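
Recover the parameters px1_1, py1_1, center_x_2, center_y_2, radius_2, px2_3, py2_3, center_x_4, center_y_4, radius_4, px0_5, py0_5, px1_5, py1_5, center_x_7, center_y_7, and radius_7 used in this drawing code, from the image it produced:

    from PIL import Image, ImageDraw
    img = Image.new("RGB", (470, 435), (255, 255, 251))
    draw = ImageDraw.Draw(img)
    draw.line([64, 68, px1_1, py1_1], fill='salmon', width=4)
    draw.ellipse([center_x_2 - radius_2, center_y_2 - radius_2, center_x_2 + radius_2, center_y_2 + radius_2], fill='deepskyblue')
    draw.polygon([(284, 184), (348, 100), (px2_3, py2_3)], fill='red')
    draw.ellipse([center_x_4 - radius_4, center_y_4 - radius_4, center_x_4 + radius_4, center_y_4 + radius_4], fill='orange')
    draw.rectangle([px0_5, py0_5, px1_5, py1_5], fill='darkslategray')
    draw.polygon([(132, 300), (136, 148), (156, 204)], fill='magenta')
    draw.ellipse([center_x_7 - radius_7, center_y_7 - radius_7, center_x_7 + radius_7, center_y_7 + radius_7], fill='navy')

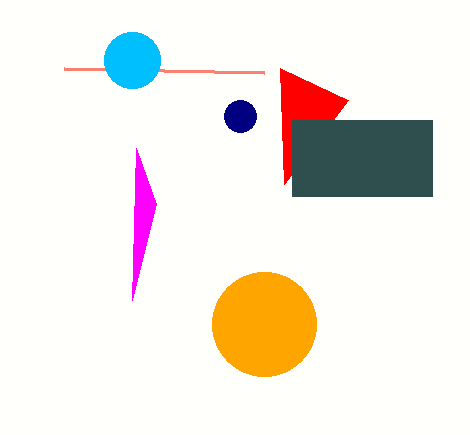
px1_1 = 264
py1_1 = 72
center_x_2 = 132
center_y_2 = 60
radius_2 = 28
px2_3 = 280
py2_3 = 68
center_x_4 = 264
center_y_4 = 324
radius_4 = 52
px0_5 = 292
py0_5 = 120
px1_5 = 432
py1_5 = 196
center_x_7 = 240
center_y_7 = 116
radius_7 = 16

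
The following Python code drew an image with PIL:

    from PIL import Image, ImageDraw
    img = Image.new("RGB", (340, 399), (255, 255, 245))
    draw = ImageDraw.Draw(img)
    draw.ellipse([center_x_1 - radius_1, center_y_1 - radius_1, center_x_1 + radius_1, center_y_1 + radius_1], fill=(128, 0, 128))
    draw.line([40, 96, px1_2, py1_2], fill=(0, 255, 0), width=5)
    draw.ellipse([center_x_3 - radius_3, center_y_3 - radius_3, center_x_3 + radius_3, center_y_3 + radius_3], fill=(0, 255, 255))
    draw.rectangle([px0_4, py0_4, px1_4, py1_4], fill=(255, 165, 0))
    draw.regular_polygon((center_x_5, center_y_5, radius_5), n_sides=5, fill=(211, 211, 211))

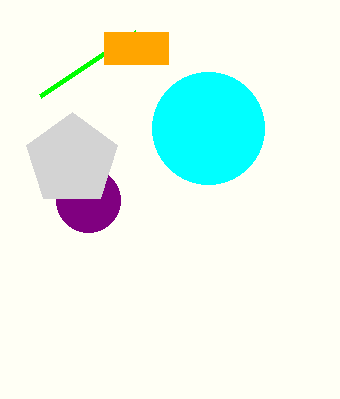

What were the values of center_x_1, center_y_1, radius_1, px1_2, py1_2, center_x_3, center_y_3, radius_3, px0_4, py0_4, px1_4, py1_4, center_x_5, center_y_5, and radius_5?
center_x_1 = 88, center_y_1 = 200, radius_1 = 32, px1_2 = 136, py1_2 = 32, center_x_3 = 208, center_y_3 = 128, radius_3 = 56, px0_4 = 104, py0_4 = 32, px1_4 = 168, py1_4 = 64, center_x_5 = 72, center_y_5 = 160, radius_5 = 48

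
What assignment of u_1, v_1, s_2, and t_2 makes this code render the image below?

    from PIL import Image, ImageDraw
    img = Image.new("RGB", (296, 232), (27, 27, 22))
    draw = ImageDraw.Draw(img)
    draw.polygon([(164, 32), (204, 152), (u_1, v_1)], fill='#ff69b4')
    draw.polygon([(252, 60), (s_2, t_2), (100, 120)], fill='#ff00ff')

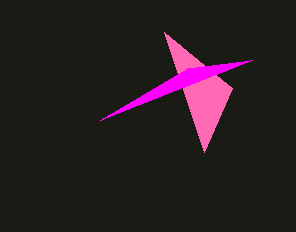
u_1 = 232
v_1 = 88
s_2 = 188
t_2 = 68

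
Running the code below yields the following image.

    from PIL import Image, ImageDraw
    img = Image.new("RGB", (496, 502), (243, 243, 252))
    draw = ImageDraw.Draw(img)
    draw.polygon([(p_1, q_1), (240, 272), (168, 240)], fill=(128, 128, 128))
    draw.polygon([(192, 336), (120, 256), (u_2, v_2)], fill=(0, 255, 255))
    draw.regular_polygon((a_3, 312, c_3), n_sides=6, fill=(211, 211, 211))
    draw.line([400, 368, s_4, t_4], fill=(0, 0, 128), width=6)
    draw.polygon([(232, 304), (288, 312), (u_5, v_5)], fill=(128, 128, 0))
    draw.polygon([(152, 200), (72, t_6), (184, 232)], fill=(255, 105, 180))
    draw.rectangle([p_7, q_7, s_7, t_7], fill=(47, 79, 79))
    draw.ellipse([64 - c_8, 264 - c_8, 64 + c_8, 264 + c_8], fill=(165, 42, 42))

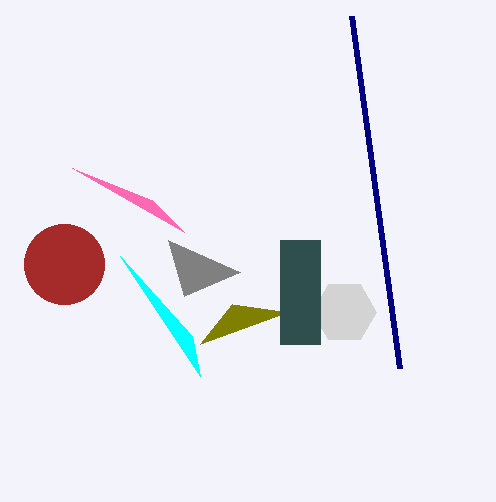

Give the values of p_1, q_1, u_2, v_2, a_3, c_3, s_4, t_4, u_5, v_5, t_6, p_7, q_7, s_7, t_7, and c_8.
p_1 = 184, q_1 = 296, u_2 = 200, v_2 = 376, a_3 = 344, c_3 = 32, s_4 = 352, t_4 = 16, u_5 = 200, v_5 = 344, t_6 = 168, p_7 = 280, q_7 = 240, s_7 = 320, t_7 = 344, c_8 = 40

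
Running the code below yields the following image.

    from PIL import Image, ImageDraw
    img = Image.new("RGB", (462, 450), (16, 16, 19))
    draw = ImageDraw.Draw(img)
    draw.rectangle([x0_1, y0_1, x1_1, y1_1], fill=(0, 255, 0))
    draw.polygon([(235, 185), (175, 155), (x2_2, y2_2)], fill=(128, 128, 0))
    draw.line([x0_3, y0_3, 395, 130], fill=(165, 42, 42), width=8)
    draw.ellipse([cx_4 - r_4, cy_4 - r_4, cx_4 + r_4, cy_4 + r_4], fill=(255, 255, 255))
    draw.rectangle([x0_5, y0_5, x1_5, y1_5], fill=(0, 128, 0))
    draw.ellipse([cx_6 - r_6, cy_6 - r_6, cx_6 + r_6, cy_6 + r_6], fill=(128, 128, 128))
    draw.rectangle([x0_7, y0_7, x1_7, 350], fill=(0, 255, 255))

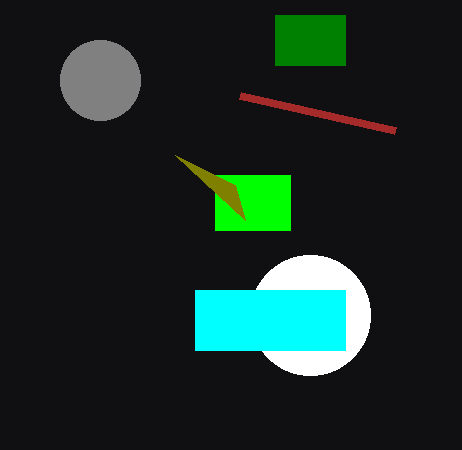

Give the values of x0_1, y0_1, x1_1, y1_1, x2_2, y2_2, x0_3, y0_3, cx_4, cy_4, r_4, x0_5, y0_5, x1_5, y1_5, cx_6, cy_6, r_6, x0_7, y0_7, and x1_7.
x0_1 = 215; y0_1 = 175; x1_1 = 290; y1_1 = 230; x2_2 = 245; y2_2 = 220; x0_3 = 240; y0_3 = 95; cx_4 = 310; cy_4 = 315; r_4 = 60; x0_5 = 275; y0_5 = 15; x1_5 = 345; y1_5 = 65; cx_6 = 100; cy_6 = 80; r_6 = 40; x0_7 = 195; y0_7 = 290; x1_7 = 345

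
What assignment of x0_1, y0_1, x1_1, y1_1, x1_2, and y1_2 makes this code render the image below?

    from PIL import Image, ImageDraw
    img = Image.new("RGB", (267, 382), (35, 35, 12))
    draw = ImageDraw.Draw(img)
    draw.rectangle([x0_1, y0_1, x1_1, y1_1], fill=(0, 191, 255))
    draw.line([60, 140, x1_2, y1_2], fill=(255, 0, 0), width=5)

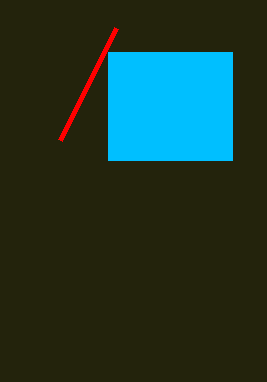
x0_1 = 108; y0_1 = 52; x1_1 = 232; y1_1 = 160; x1_2 = 116; y1_2 = 28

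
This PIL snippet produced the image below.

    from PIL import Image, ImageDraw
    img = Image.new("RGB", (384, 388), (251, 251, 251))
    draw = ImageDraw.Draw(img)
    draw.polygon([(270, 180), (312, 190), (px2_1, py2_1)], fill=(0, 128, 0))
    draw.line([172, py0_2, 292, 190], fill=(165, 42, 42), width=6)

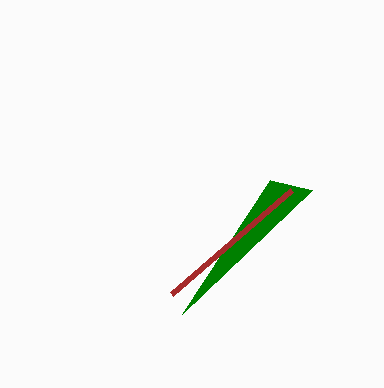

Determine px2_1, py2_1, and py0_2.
px2_1 = 182
py2_1 = 314
py0_2 = 294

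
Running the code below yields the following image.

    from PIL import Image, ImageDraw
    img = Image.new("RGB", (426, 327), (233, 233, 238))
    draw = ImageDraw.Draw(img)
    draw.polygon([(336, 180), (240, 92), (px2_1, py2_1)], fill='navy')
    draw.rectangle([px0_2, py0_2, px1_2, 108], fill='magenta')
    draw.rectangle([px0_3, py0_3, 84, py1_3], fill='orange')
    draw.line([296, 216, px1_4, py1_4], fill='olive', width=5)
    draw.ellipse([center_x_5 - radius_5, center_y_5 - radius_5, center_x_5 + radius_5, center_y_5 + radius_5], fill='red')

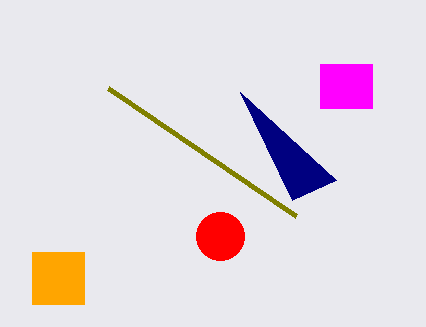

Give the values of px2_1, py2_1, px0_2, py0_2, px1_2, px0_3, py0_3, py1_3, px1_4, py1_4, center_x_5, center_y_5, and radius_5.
px2_1 = 292; py2_1 = 200; px0_2 = 320; py0_2 = 64; px1_2 = 372; px0_3 = 32; py0_3 = 252; py1_3 = 304; px1_4 = 108; py1_4 = 88; center_x_5 = 220; center_y_5 = 236; radius_5 = 24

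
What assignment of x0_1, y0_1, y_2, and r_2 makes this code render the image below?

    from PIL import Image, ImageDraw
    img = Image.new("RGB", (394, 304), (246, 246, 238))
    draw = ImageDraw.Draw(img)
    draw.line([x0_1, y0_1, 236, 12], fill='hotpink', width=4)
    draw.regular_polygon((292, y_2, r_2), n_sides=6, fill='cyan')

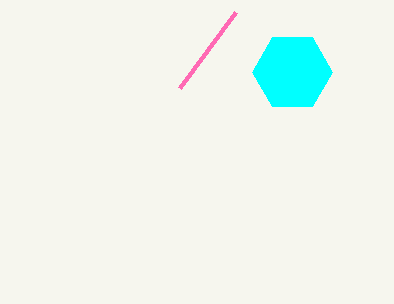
x0_1 = 180; y0_1 = 88; y_2 = 72; r_2 = 40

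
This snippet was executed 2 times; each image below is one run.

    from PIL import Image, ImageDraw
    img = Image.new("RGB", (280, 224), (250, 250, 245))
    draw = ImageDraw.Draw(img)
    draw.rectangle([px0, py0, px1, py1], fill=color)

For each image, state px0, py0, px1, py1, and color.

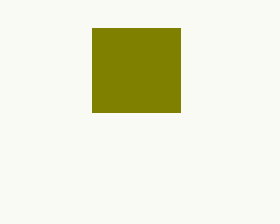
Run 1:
px0 = 92
py0 = 28
px1 = 180
py1 = 112
color = 'olive'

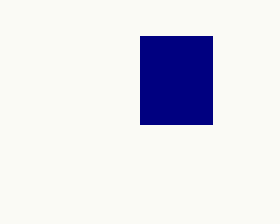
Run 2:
px0 = 140, py0 = 36, px1 = 212, py1 = 124, color = 'navy'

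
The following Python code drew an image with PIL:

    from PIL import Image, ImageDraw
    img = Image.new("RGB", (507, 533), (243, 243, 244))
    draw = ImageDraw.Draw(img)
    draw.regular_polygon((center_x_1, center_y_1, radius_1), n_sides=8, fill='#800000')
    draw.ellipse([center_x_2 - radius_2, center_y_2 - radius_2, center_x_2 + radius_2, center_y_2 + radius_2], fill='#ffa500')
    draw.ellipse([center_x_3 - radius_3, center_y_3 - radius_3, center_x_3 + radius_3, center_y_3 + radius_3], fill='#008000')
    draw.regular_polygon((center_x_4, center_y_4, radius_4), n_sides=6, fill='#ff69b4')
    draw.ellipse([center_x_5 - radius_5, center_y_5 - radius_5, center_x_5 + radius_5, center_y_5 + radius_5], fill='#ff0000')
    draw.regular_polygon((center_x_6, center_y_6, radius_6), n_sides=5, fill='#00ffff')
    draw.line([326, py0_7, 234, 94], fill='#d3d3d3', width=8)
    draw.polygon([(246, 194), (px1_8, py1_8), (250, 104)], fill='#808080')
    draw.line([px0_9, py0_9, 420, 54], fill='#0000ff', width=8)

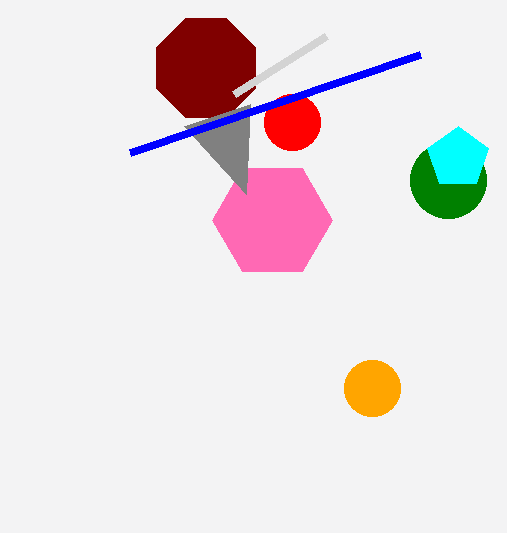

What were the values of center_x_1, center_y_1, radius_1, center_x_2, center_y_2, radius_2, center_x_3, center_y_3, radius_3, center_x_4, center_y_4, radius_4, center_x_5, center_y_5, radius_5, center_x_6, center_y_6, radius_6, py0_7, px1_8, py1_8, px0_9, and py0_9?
center_x_1 = 206; center_y_1 = 68; radius_1 = 54; center_x_2 = 372; center_y_2 = 388; radius_2 = 28; center_x_3 = 448; center_y_3 = 180; radius_3 = 38; center_x_4 = 272; center_y_4 = 220; radius_4 = 60; center_x_5 = 292; center_y_5 = 122; radius_5 = 28; center_x_6 = 458; center_y_6 = 158; radius_6 = 32; py0_7 = 36; px1_8 = 184; py1_8 = 126; px0_9 = 130; py0_9 = 152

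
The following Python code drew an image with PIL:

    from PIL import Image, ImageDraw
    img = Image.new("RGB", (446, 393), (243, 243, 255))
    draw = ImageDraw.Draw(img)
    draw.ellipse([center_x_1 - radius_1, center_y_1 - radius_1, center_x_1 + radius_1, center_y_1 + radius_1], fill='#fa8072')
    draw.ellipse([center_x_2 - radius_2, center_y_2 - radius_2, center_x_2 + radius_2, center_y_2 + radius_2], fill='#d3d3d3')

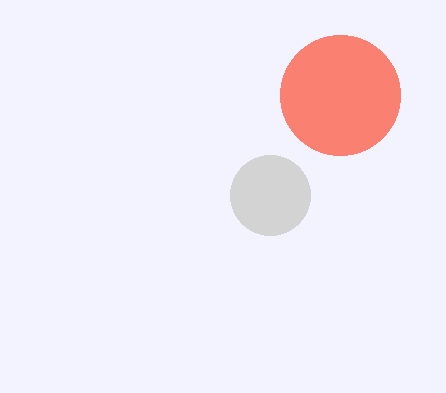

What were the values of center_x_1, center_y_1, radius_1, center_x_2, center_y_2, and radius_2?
center_x_1 = 340, center_y_1 = 95, radius_1 = 60, center_x_2 = 270, center_y_2 = 195, radius_2 = 40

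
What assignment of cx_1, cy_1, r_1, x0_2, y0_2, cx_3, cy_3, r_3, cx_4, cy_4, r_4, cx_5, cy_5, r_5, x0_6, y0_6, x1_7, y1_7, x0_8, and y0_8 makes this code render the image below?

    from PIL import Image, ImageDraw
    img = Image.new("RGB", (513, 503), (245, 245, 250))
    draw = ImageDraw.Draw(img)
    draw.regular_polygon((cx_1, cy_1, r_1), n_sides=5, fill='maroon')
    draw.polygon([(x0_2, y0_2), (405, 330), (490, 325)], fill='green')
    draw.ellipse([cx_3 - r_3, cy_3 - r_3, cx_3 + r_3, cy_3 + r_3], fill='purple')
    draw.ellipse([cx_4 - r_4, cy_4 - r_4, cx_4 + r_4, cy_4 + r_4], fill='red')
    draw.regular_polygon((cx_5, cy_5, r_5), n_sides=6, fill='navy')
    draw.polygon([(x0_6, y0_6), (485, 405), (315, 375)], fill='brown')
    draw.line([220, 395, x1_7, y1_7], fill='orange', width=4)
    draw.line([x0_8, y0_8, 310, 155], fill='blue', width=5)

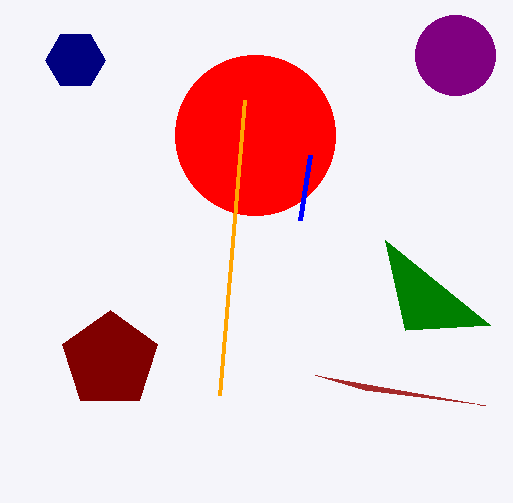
cx_1 = 110, cy_1 = 360, r_1 = 50, x0_2 = 385, y0_2 = 240, cx_3 = 455, cy_3 = 55, r_3 = 40, cx_4 = 255, cy_4 = 135, r_4 = 80, cx_5 = 75, cy_5 = 60, r_5 = 30, x0_6 = 365, y0_6 = 390, x1_7 = 245, y1_7 = 100, x0_8 = 300, y0_8 = 220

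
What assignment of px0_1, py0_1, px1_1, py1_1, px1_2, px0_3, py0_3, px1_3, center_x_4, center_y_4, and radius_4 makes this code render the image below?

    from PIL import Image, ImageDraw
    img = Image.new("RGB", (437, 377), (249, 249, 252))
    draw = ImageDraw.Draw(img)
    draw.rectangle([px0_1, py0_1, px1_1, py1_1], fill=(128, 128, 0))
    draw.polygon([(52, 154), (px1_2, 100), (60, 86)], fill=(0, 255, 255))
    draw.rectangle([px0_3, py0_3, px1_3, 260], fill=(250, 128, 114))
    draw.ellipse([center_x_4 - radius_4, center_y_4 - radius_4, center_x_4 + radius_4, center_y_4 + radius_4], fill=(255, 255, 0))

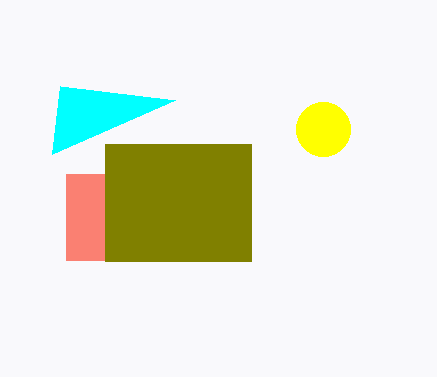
px0_1 = 105; py0_1 = 144; px1_1 = 251; py1_1 = 261; px1_2 = 175; px0_3 = 66; py0_3 = 174; px1_3 = 104; center_x_4 = 323; center_y_4 = 129; radius_4 = 27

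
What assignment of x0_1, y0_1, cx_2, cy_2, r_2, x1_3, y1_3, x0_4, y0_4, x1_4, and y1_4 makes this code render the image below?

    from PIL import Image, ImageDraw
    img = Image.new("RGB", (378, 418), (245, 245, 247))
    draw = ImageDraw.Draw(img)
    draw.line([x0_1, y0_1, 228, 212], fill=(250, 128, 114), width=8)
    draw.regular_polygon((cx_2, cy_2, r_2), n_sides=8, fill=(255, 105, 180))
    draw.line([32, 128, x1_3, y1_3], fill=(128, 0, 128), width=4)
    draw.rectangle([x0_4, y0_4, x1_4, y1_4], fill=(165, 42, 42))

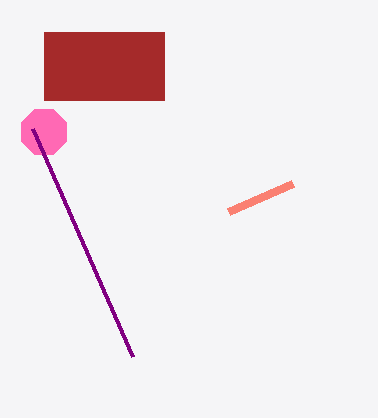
x0_1 = 292; y0_1 = 184; cx_2 = 44; cy_2 = 132; r_2 = 24; x1_3 = 132; y1_3 = 356; x0_4 = 44; y0_4 = 32; x1_4 = 164; y1_4 = 100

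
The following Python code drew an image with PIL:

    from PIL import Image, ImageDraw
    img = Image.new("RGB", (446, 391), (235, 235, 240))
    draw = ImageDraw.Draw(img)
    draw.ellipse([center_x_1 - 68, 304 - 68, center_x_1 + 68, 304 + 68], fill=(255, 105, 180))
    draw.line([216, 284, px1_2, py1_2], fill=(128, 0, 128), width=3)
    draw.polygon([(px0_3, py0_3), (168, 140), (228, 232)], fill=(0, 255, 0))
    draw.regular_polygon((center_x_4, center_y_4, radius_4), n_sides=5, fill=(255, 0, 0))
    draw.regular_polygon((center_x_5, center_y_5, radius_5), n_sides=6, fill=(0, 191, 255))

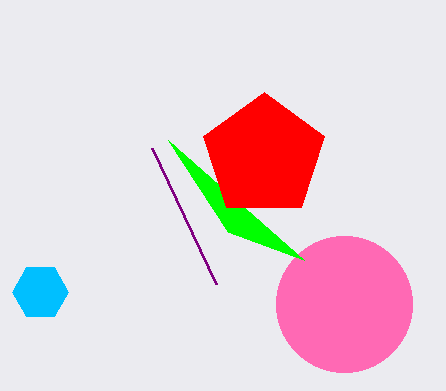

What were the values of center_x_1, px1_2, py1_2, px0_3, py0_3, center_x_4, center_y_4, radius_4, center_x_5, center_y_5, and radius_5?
center_x_1 = 344
px1_2 = 152
py1_2 = 148
px0_3 = 304
py0_3 = 260
center_x_4 = 264
center_y_4 = 156
radius_4 = 64
center_x_5 = 40
center_y_5 = 292
radius_5 = 28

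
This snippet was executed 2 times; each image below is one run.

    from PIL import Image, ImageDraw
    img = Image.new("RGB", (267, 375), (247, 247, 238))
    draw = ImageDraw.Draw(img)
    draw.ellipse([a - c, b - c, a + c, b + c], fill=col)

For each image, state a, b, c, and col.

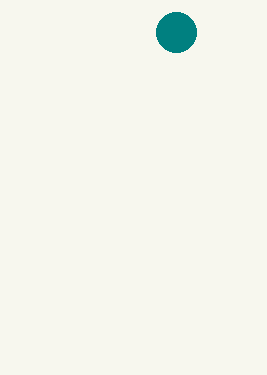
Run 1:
a = 176
b = 32
c = 20
col = 'teal'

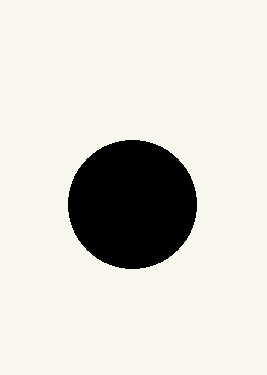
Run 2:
a = 132; b = 204; c = 64; col = 'black'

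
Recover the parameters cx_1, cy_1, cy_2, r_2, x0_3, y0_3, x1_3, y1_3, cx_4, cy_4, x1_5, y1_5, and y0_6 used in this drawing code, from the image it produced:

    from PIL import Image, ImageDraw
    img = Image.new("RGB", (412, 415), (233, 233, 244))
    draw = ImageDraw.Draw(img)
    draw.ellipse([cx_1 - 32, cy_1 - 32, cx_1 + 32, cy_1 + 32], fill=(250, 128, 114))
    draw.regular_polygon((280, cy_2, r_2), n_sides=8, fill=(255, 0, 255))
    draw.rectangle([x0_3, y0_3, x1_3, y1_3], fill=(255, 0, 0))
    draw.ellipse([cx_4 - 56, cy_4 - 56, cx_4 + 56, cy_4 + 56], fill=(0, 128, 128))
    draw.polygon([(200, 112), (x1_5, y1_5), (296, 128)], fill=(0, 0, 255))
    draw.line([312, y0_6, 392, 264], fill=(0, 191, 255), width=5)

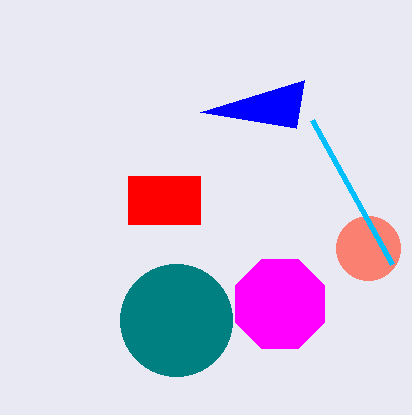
cx_1 = 368, cy_1 = 248, cy_2 = 304, r_2 = 48, x0_3 = 128, y0_3 = 176, x1_3 = 200, y1_3 = 224, cx_4 = 176, cy_4 = 320, x1_5 = 304, y1_5 = 80, y0_6 = 120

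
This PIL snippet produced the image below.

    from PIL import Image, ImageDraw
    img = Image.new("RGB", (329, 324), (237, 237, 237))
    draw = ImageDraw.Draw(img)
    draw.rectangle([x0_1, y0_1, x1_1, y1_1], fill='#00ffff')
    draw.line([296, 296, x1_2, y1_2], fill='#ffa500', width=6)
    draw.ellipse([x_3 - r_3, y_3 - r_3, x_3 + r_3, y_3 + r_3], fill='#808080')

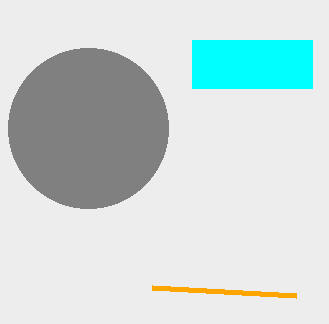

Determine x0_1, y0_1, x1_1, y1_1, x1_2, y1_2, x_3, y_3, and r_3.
x0_1 = 192, y0_1 = 40, x1_1 = 312, y1_1 = 88, x1_2 = 152, y1_2 = 288, x_3 = 88, y_3 = 128, r_3 = 80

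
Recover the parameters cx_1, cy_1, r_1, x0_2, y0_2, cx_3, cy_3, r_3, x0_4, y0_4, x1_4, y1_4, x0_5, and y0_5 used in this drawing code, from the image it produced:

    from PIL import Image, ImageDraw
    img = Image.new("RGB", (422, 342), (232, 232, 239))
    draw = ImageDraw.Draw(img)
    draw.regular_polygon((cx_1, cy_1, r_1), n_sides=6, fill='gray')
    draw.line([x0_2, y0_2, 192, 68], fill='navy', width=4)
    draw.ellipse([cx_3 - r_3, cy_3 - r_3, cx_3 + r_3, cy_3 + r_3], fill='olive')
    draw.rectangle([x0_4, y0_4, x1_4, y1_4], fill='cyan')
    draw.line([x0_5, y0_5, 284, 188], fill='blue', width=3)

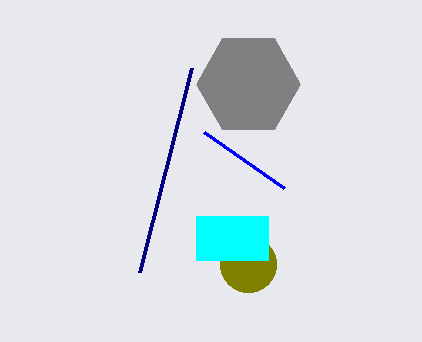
cx_1 = 248; cy_1 = 84; r_1 = 52; x0_2 = 140; y0_2 = 272; cx_3 = 248; cy_3 = 264; r_3 = 28; x0_4 = 196; y0_4 = 216; x1_4 = 268; y1_4 = 260; x0_5 = 204; y0_5 = 132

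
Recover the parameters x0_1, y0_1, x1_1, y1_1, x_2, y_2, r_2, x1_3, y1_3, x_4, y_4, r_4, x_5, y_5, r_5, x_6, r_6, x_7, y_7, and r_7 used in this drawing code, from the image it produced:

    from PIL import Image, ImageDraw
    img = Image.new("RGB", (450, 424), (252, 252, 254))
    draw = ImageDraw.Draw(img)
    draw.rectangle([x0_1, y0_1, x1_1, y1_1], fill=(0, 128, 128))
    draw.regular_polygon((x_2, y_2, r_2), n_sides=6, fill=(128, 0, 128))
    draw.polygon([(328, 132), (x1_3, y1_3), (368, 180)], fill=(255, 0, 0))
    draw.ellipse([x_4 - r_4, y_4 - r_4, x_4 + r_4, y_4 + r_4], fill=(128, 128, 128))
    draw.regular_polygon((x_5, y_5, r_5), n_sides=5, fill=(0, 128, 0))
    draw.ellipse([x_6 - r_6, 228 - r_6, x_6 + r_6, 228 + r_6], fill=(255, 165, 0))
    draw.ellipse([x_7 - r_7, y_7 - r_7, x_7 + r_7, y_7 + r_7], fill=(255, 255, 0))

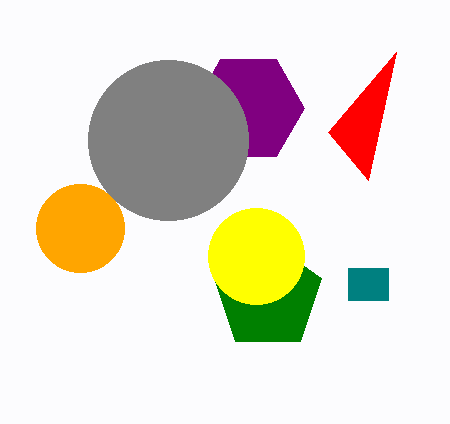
x0_1 = 348; y0_1 = 268; x1_1 = 388; y1_1 = 300; x_2 = 248; y_2 = 108; r_2 = 56; x1_3 = 396; y1_3 = 52; x_4 = 168; y_4 = 140; r_4 = 80; x_5 = 268; y_5 = 296; r_5 = 56; x_6 = 80; r_6 = 44; x_7 = 256; y_7 = 256; r_7 = 48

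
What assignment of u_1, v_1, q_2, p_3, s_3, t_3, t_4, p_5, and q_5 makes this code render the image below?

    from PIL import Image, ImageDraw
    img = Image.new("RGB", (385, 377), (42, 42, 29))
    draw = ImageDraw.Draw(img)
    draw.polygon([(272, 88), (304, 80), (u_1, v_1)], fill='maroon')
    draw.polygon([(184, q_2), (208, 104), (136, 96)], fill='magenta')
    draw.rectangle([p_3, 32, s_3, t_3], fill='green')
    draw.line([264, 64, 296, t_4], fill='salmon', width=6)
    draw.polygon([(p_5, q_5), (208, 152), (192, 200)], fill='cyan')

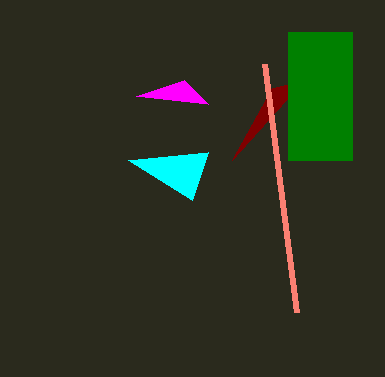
u_1 = 232; v_1 = 160; q_2 = 80; p_3 = 288; s_3 = 352; t_3 = 160; t_4 = 312; p_5 = 128; q_5 = 160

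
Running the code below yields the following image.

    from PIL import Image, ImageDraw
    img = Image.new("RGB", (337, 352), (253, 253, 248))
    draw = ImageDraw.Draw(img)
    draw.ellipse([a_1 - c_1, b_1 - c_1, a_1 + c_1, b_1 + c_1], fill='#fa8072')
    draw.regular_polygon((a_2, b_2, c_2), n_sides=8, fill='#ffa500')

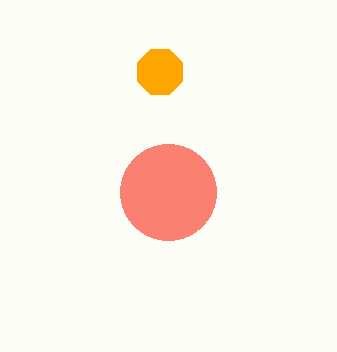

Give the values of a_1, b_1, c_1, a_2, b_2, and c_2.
a_1 = 168
b_1 = 192
c_1 = 48
a_2 = 160
b_2 = 72
c_2 = 24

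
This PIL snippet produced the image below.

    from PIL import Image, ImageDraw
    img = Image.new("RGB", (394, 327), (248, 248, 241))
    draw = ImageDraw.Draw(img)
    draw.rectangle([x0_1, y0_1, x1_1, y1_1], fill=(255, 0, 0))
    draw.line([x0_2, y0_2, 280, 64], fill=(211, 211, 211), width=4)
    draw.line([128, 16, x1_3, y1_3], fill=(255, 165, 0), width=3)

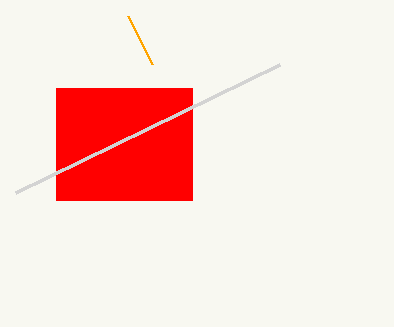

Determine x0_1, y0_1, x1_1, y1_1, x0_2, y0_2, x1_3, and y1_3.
x0_1 = 56; y0_1 = 88; x1_1 = 192; y1_1 = 200; x0_2 = 16; y0_2 = 192; x1_3 = 152; y1_3 = 64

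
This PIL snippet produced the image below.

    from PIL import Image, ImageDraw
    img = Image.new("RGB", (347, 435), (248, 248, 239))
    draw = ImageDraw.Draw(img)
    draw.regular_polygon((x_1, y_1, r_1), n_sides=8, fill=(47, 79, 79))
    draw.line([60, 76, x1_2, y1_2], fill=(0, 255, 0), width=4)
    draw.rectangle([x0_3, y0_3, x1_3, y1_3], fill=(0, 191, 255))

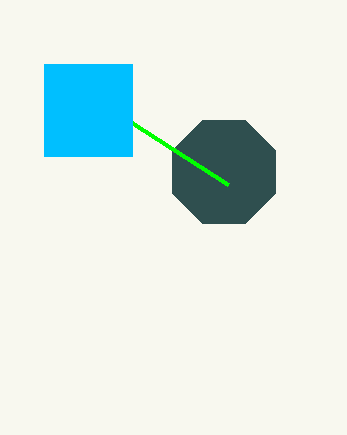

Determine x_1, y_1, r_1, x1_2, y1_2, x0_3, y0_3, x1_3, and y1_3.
x_1 = 224
y_1 = 172
r_1 = 56
x1_2 = 228
y1_2 = 184
x0_3 = 44
y0_3 = 64
x1_3 = 132
y1_3 = 156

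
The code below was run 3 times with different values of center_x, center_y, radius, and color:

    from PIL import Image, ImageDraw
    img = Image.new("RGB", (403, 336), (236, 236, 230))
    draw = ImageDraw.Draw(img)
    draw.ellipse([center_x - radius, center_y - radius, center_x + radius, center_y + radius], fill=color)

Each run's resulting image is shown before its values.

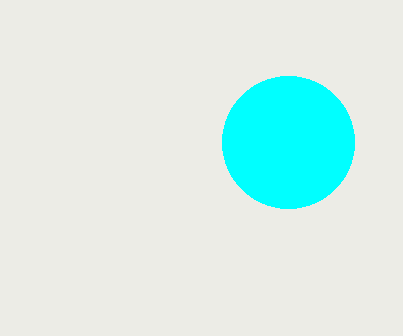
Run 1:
center_x = 288
center_y = 142
radius = 66
color = 'cyan'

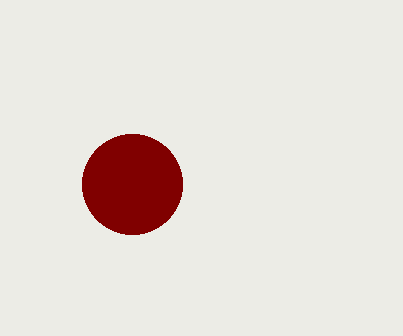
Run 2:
center_x = 132, center_y = 184, radius = 50, color = 'maroon'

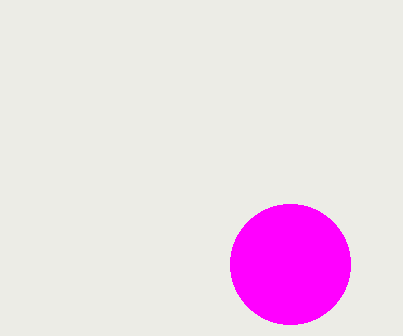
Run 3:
center_x = 290
center_y = 264
radius = 60
color = 'magenta'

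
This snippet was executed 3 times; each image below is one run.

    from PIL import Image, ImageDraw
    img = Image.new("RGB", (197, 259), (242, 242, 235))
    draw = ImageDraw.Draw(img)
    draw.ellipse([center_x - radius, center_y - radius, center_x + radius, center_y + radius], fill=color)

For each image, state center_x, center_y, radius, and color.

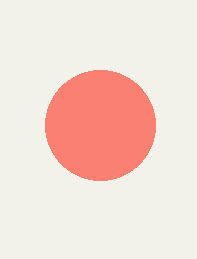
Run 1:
center_x = 100; center_y = 125; radius = 55; color = 'salmon'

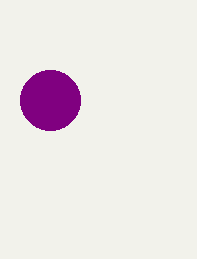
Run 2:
center_x = 50; center_y = 100; radius = 30; color = 'purple'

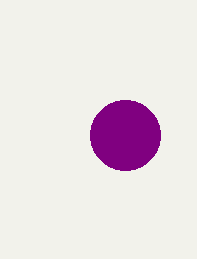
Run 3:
center_x = 125, center_y = 135, radius = 35, color = 'purple'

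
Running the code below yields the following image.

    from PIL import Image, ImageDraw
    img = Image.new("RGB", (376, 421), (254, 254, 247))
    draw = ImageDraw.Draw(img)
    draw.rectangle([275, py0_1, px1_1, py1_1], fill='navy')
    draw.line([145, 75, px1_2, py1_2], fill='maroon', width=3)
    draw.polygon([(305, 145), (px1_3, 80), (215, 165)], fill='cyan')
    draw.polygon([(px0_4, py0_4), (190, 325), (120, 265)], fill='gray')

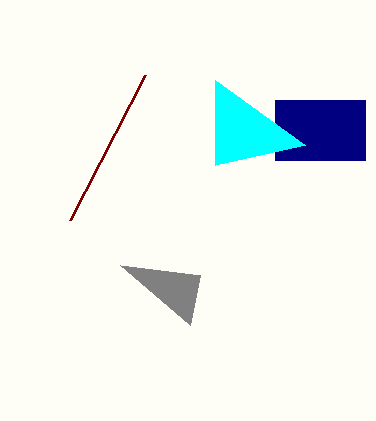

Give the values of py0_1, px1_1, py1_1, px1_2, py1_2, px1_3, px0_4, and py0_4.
py0_1 = 100, px1_1 = 365, py1_1 = 160, px1_2 = 70, py1_2 = 220, px1_3 = 215, px0_4 = 200, py0_4 = 275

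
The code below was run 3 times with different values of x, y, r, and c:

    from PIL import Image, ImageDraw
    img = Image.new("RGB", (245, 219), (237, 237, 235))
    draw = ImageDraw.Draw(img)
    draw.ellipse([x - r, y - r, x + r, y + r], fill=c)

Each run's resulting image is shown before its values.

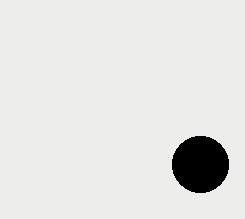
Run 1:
x = 200
y = 164
r = 28
c = 'black'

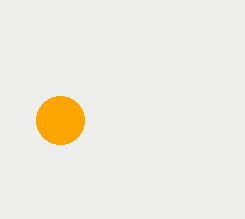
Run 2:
x = 60
y = 120
r = 24
c = 'orange'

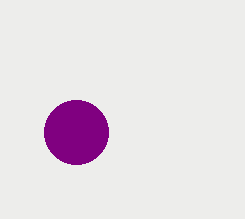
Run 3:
x = 76; y = 132; r = 32; c = 'purple'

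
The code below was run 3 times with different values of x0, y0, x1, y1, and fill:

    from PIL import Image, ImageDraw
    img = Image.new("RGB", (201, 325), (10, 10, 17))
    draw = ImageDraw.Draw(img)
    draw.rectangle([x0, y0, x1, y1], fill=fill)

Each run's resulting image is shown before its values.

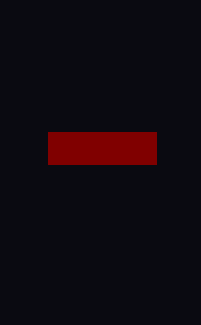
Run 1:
x0 = 48, y0 = 132, x1 = 156, y1 = 164, fill = 'maroon'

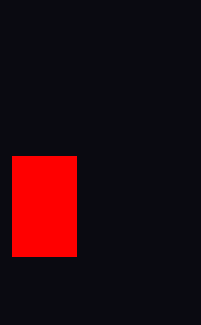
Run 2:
x0 = 12; y0 = 156; x1 = 76; y1 = 256; fill = 'red'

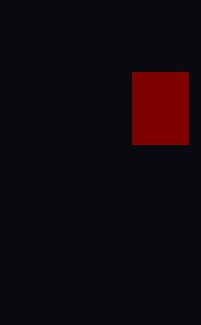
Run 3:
x0 = 132; y0 = 72; x1 = 188; y1 = 144; fill = 'maroon'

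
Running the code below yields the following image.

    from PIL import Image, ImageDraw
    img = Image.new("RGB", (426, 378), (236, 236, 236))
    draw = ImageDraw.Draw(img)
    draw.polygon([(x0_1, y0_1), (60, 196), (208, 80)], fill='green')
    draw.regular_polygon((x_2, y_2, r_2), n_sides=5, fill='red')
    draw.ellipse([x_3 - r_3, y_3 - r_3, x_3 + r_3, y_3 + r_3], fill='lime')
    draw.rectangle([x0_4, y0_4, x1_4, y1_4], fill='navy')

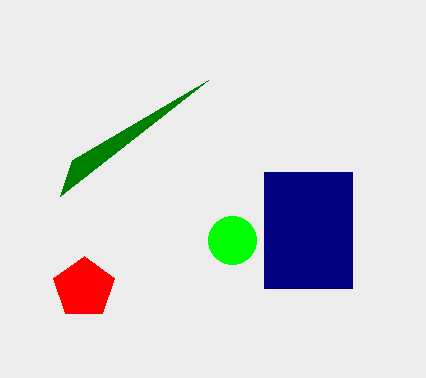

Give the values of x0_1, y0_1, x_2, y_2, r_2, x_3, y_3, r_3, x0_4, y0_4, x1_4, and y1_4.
x0_1 = 72
y0_1 = 160
x_2 = 84
y_2 = 288
r_2 = 32
x_3 = 232
y_3 = 240
r_3 = 24
x0_4 = 264
y0_4 = 172
x1_4 = 352
y1_4 = 288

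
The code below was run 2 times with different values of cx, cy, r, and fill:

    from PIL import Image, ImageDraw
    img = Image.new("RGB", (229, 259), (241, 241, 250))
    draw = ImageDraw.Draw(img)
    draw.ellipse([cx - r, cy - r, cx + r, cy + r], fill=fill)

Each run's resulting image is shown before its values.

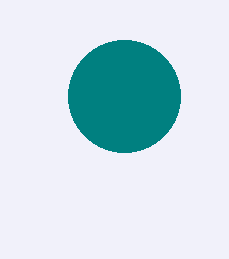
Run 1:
cx = 124, cy = 96, r = 56, fill = 'teal'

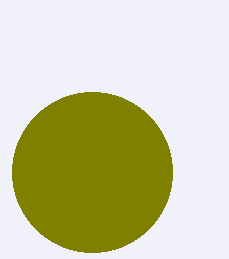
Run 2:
cx = 92; cy = 172; r = 80; fill = 'olive'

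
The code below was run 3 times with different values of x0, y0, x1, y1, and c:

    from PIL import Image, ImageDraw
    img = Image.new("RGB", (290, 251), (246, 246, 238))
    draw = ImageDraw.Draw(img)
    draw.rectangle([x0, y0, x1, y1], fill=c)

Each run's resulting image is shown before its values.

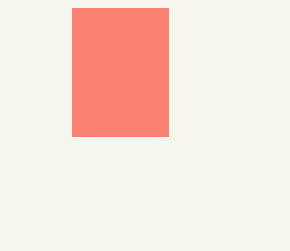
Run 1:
x0 = 72
y0 = 8
x1 = 168
y1 = 136
c = 'salmon'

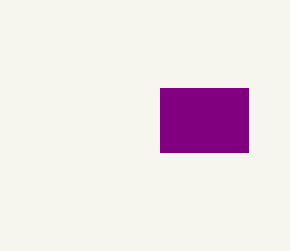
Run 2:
x0 = 160, y0 = 88, x1 = 248, y1 = 152, c = 'purple'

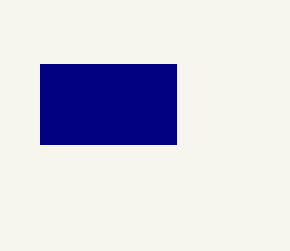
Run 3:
x0 = 40, y0 = 64, x1 = 176, y1 = 144, c = 'navy'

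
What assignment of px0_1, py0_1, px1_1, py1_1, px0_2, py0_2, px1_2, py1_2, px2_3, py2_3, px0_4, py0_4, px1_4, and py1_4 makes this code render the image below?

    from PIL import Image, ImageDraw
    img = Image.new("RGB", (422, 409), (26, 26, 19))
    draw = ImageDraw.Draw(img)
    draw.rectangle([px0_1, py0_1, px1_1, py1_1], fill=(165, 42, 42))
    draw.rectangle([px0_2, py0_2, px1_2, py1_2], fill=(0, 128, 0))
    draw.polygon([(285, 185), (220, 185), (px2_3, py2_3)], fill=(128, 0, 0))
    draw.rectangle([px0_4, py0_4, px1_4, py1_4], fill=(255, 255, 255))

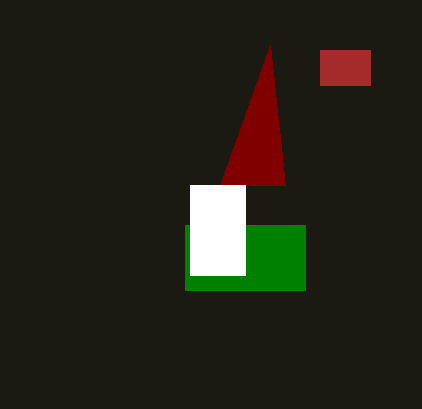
px0_1 = 320; py0_1 = 50; px1_1 = 370; py1_1 = 85; px0_2 = 185; py0_2 = 225; px1_2 = 305; py1_2 = 290; px2_3 = 270; py2_3 = 45; px0_4 = 190; py0_4 = 185; px1_4 = 245; py1_4 = 275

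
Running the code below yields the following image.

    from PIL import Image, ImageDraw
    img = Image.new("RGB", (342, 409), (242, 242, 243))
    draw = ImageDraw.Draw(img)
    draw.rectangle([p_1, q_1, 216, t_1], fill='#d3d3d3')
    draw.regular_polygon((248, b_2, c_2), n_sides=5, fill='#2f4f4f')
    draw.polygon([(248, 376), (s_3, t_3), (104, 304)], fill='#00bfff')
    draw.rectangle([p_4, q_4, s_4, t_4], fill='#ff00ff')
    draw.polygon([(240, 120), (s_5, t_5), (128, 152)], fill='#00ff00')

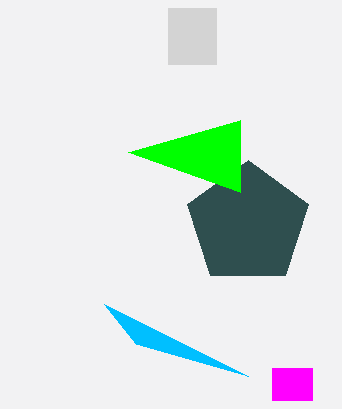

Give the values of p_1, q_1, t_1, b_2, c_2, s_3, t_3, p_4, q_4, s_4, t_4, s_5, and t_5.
p_1 = 168, q_1 = 8, t_1 = 64, b_2 = 224, c_2 = 64, s_3 = 136, t_3 = 344, p_4 = 272, q_4 = 368, s_4 = 312, t_4 = 400, s_5 = 240, t_5 = 192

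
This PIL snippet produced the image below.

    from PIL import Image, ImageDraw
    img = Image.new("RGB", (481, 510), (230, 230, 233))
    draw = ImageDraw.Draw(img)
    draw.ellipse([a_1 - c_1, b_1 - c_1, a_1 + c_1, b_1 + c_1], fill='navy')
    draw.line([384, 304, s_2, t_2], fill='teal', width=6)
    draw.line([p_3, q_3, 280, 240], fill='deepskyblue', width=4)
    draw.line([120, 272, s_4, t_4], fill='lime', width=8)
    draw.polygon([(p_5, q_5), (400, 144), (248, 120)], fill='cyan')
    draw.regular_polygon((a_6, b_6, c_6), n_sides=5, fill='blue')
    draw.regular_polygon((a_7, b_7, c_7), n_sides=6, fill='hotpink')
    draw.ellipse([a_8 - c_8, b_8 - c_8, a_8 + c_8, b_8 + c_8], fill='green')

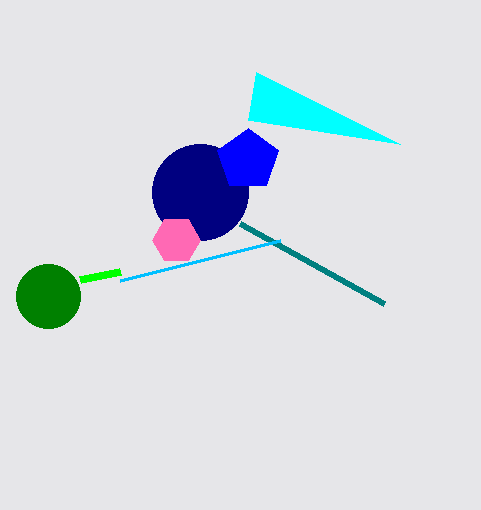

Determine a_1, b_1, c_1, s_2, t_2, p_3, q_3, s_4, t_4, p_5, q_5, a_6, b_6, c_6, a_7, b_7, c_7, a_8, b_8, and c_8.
a_1 = 200; b_1 = 192; c_1 = 48; s_2 = 240; t_2 = 224; p_3 = 120; q_3 = 280; s_4 = 80; t_4 = 280; p_5 = 256; q_5 = 72; a_6 = 248; b_6 = 160; c_6 = 32; a_7 = 176; b_7 = 240; c_7 = 24; a_8 = 48; b_8 = 296; c_8 = 32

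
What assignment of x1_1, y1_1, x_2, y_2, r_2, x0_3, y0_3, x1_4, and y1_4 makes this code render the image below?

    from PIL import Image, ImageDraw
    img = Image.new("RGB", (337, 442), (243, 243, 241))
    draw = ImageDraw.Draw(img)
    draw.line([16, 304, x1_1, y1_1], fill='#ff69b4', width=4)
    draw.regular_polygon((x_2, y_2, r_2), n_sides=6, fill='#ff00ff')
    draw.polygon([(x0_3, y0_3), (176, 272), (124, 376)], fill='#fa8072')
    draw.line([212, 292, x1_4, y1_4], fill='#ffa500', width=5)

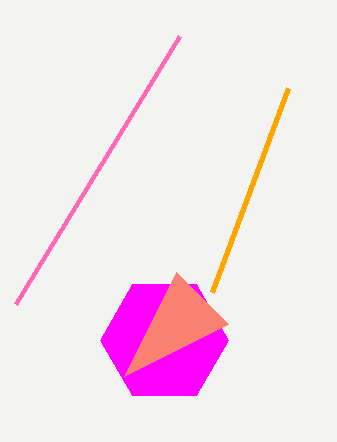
x1_1 = 180; y1_1 = 36; x_2 = 164; y_2 = 340; r_2 = 64; x0_3 = 228; y0_3 = 324; x1_4 = 288; y1_4 = 88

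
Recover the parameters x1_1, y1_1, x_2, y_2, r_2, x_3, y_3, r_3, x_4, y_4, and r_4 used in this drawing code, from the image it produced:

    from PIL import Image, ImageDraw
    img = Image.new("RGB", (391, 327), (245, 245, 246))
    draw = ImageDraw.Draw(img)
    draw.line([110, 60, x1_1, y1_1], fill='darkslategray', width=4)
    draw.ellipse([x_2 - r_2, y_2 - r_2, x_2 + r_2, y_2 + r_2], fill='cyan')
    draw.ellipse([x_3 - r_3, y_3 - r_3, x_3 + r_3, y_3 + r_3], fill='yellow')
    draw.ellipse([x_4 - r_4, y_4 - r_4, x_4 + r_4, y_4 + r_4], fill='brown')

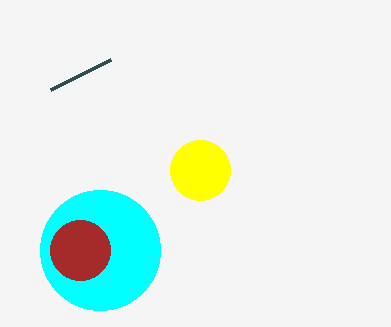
x1_1 = 50, y1_1 = 90, x_2 = 100, y_2 = 250, r_2 = 60, x_3 = 200, y_3 = 170, r_3 = 30, x_4 = 80, y_4 = 250, r_4 = 30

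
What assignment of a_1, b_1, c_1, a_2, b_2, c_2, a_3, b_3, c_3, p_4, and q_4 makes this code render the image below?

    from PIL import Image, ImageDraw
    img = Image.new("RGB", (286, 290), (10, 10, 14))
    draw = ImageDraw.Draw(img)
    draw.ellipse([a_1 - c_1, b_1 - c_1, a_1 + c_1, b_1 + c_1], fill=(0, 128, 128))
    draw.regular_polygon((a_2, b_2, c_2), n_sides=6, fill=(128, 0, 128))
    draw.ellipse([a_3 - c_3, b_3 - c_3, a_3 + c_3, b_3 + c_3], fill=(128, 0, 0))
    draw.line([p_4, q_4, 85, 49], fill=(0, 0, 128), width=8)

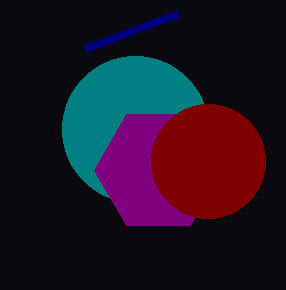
a_1 = 135
b_1 = 129
c_1 = 73
a_2 = 158
b_2 = 170
c_2 = 64
a_3 = 208
b_3 = 161
c_3 = 57
p_4 = 178
q_4 = 14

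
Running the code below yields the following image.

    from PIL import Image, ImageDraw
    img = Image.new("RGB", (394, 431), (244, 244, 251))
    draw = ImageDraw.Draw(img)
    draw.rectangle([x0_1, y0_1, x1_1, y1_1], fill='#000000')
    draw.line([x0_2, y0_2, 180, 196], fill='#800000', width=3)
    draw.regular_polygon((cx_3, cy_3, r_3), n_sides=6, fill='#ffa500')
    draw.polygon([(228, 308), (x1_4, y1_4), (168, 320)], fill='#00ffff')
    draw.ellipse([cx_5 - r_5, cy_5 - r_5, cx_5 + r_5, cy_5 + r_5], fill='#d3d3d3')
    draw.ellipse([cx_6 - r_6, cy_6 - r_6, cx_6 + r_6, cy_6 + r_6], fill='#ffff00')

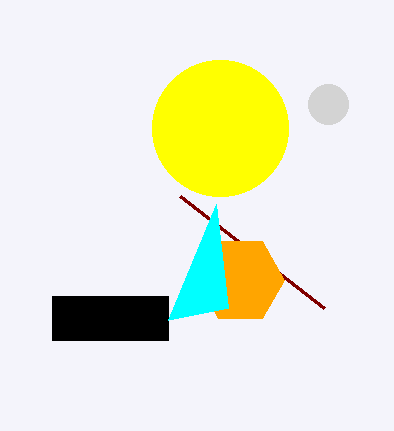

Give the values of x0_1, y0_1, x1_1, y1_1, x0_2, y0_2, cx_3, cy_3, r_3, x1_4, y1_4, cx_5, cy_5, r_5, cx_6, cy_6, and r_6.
x0_1 = 52; y0_1 = 296; x1_1 = 168; y1_1 = 340; x0_2 = 324; y0_2 = 308; cx_3 = 240; cy_3 = 280; r_3 = 44; x1_4 = 216; y1_4 = 204; cx_5 = 328; cy_5 = 104; r_5 = 20; cx_6 = 220; cy_6 = 128; r_6 = 68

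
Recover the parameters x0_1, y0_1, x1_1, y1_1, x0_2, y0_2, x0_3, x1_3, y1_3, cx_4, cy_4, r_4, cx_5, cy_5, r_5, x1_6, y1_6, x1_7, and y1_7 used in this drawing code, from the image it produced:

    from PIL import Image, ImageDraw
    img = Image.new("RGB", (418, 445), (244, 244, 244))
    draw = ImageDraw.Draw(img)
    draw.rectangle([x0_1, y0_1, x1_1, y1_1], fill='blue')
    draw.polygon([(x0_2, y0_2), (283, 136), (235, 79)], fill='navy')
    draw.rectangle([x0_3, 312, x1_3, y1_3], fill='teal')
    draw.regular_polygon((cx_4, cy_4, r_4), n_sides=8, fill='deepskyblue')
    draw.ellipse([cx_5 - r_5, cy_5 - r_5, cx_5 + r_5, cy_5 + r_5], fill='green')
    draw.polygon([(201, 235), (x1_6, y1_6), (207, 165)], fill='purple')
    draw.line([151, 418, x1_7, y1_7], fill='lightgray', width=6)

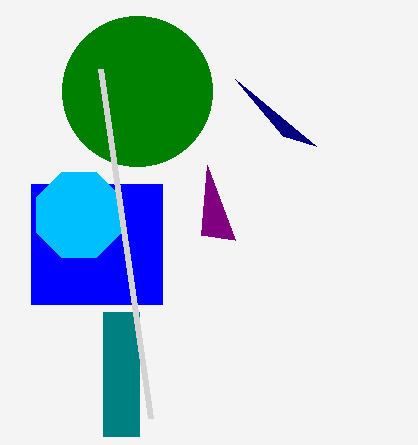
x0_1 = 31; y0_1 = 184; x1_1 = 162; y1_1 = 304; x0_2 = 316; y0_2 = 146; x0_3 = 103; x1_3 = 139; y1_3 = 436; cx_4 = 79; cy_4 = 215; r_4 = 46; cx_5 = 137; cy_5 = 91; r_5 = 75; x1_6 = 235; y1_6 = 240; x1_7 = 101; y1_7 = 69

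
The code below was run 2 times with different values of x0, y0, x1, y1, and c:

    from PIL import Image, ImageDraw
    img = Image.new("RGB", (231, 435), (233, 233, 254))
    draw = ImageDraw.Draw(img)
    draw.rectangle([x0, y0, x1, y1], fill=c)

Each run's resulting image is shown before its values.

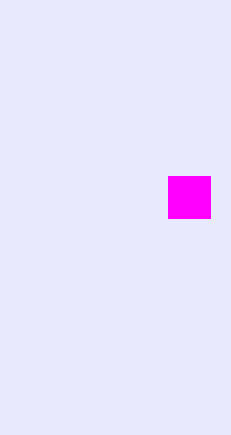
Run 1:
x0 = 168; y0 = 176; x1 = 210; y1 = 218; c = 'magenta'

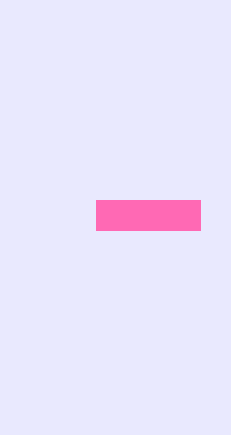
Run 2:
x0 = 96
y0 = 200
x1 = 200
y1 = 230
c = 'hotpink'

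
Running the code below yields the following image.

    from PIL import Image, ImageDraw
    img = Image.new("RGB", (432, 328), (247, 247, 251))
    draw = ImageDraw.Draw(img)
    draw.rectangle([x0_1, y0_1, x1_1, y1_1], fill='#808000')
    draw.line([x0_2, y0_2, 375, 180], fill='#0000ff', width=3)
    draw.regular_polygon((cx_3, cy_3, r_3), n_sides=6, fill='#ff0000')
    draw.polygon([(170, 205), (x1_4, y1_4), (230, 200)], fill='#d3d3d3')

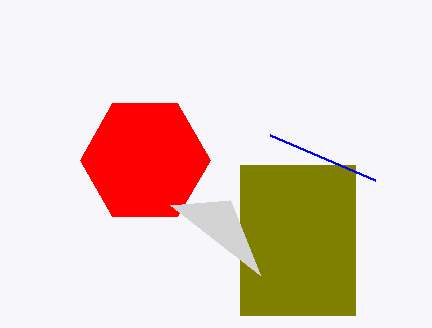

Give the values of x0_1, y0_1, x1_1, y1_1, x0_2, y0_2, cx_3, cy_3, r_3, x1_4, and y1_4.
x0_1 = 240, y0_1 = 165, x1_1 = 355, y1_1 = 315, x0_2 = 270, y0_2 = 135, cx_3 = 145, cy_3 = 160, r_3 = 65, x1_4 = 260, y1_4 = 275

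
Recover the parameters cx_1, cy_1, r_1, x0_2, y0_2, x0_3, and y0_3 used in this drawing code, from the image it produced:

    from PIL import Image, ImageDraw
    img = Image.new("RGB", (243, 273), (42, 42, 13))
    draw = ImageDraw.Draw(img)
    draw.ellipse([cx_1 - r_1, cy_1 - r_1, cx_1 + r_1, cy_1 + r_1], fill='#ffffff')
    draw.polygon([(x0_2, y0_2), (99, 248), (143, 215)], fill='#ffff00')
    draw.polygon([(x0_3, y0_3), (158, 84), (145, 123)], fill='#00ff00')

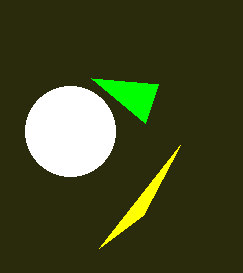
cx_1 = 70; cy_1 = 131; r_1 = 45; x0_2 = 180; y0_2 = 145; x0_3 = 91; y0_3 = 78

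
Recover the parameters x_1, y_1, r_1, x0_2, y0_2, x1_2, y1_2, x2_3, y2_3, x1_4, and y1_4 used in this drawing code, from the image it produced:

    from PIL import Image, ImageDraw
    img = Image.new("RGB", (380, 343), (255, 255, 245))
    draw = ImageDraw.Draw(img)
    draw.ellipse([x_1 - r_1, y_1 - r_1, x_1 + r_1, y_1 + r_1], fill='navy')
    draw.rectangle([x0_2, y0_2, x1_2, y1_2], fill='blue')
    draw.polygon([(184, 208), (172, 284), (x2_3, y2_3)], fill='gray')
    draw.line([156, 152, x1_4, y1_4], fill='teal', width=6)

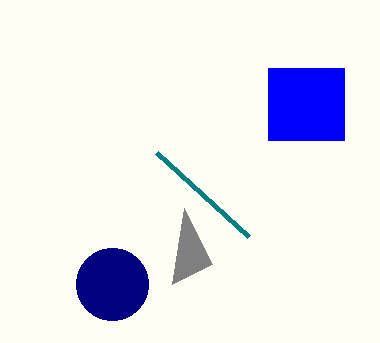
x_1 = 112
y_1 = 284
r_1 = 36
x0_2 = 268
y0_2 = 68
x1_2 = 344
y1_2 = 140
x2_3 = 212
y2_3 = 264
x1_4 = 248
y1_4 = 236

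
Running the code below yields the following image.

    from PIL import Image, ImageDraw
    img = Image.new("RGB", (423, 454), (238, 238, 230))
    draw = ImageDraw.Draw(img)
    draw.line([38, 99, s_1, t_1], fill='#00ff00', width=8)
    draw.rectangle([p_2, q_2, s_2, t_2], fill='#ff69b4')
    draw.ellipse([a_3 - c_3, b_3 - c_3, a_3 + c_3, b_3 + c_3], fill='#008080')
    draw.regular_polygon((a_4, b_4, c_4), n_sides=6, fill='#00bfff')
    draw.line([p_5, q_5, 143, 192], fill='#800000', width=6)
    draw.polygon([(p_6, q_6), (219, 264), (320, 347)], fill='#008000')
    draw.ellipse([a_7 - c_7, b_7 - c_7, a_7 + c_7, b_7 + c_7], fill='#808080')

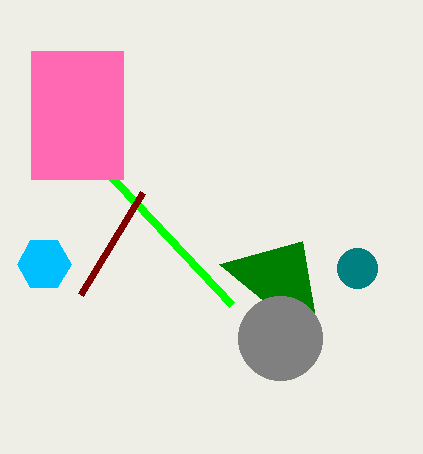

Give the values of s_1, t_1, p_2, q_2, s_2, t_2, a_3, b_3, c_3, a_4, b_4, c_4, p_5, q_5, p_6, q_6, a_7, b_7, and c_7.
s_1 = 231, t_1 = 304, p_2 = 31, q_2 = 51, s_2 = 123, t_2 = 179, a_3 = 357, b_3 = 268, c_3 = 20, a_4 = 44, b_4 = 264, c_4 = 27, p_5 = 81, q_5 = 294, p_6 = 302, q_6 = 241, a_7 = 280, b_7 = 338, c_7 = 42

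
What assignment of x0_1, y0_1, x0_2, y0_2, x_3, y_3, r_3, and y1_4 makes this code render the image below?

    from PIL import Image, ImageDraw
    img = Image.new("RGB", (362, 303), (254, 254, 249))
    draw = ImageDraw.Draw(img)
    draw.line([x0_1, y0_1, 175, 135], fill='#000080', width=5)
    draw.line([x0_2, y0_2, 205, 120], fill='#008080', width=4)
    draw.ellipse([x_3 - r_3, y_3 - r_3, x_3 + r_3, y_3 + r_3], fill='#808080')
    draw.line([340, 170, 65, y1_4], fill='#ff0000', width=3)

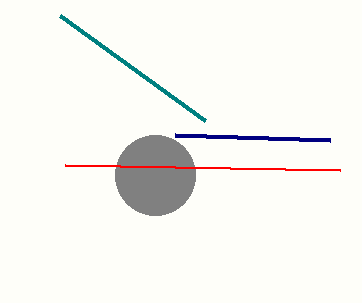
x0_1 = 330
y0_1 = 140
x0_2 = 60
y0_2 = 15
x_3 = 155
y_3 = 175
r_3 = 40
y1_4 = 165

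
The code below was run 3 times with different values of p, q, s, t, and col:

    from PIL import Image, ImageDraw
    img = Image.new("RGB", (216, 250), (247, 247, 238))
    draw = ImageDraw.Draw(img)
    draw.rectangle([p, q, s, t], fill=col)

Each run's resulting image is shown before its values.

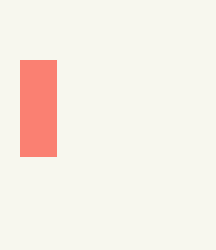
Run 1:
p = 20, q = 60, s = 56, t = 156, col = 'salmon'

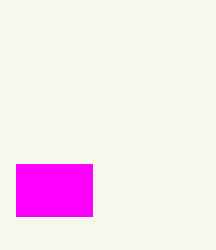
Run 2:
p = 16, q = 164, s = 92, t = 216, col = 'magenta'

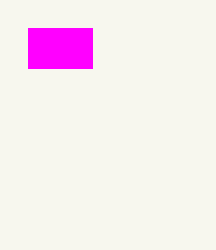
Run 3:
p = 28, q = 28, s = 92, t = 68, col = 'magenta'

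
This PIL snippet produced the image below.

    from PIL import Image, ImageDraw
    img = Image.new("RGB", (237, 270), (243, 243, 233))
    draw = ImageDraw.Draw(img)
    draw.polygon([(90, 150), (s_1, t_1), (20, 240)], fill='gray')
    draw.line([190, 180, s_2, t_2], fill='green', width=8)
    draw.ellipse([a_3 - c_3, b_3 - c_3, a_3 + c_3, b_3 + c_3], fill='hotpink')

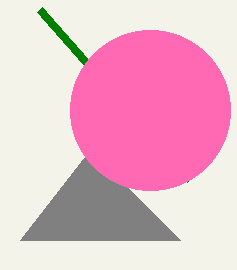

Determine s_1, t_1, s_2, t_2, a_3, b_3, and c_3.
s_1 = 180; t_1 = 240; s_2 = 40; t_2 = 10; a_3 = 150; b_3 = 110; c_3 = 80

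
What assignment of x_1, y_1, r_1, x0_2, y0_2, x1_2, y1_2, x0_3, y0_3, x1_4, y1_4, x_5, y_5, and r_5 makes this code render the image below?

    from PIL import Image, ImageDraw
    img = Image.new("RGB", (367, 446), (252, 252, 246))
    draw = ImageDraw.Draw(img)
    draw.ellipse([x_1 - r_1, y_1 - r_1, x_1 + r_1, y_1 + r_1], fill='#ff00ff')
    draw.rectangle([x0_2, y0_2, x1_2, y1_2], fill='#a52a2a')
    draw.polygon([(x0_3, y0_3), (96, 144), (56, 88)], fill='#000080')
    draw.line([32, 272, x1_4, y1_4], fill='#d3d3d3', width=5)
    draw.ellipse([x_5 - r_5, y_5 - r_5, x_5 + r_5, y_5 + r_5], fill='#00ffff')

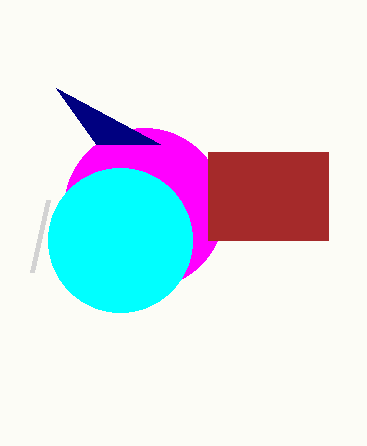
x_1 = 144; y_1 = 208; r_1 = 80; x0_2 = 208; y0_2 = 152; x1_2 = 328; y1_2 = 240; x0_3 = 160; y0_3 = 144; x1_4 = 48; y1_4 = 200; x_5 = 120; y_5 = 240; r_5 = 72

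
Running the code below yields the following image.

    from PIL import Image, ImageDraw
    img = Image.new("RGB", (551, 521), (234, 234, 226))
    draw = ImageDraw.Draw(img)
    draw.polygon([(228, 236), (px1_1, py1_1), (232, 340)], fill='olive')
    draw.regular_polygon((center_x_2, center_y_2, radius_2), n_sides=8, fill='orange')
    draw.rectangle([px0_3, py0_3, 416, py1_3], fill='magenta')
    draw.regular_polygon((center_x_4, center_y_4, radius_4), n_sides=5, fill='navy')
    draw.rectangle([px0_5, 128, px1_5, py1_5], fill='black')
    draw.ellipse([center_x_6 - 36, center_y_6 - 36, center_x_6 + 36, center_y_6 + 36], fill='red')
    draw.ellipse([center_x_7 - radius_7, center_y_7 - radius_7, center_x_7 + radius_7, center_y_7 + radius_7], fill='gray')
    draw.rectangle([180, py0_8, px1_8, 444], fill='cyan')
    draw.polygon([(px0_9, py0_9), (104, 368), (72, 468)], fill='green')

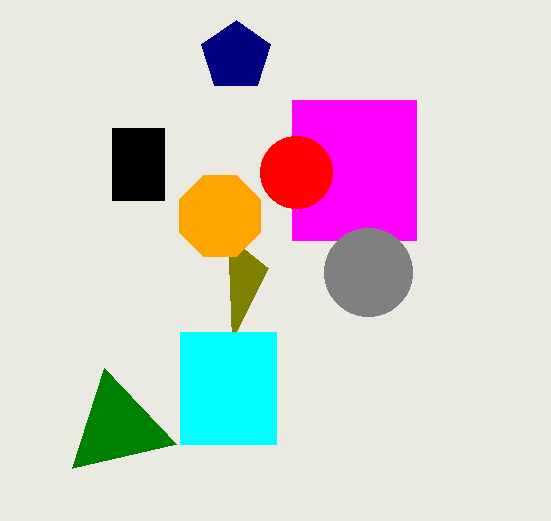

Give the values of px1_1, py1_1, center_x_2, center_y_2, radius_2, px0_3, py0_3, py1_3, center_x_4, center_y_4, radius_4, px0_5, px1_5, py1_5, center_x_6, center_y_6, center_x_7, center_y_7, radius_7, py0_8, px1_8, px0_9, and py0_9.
px1_1 = 268; py1_1 = 268; center_x_2 = 220; center_y_2 = 216; radius_2 = 44; px0_3 = 292; py0_3 = 100; py1_3 = 240; center_x_4 = 236; center_y_4 = 56; radius_4 = 36; px0_5 = 112; px1_5 = 164; py1_5 = 200; center_x_6 = 296; center_y_6 = 172; center_x_7 = 368; center_y_7 = 272; radius_7 = 44; py0_8 = 332; px1_8 = 276; px0_9 = 176; py0_9 = 444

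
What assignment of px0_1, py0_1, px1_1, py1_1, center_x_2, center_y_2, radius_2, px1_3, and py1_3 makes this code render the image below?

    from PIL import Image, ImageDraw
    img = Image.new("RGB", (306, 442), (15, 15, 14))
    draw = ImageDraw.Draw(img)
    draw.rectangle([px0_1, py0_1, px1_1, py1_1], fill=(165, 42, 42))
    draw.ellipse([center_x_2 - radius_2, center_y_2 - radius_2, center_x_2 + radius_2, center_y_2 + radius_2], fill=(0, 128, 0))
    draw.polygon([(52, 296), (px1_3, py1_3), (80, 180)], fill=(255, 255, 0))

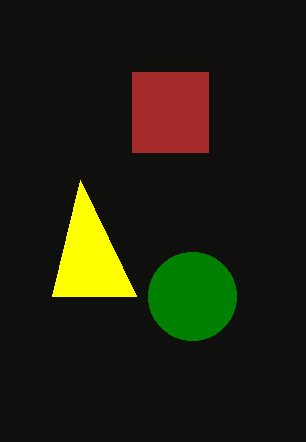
px0_1 = 132; py0_1 = 72; px1_1 = 208; py1_1 = 152; center_x_2 = 192; center_y_2 = 296; radius_2 = 44; px1_3 = 136; py1_3 = 296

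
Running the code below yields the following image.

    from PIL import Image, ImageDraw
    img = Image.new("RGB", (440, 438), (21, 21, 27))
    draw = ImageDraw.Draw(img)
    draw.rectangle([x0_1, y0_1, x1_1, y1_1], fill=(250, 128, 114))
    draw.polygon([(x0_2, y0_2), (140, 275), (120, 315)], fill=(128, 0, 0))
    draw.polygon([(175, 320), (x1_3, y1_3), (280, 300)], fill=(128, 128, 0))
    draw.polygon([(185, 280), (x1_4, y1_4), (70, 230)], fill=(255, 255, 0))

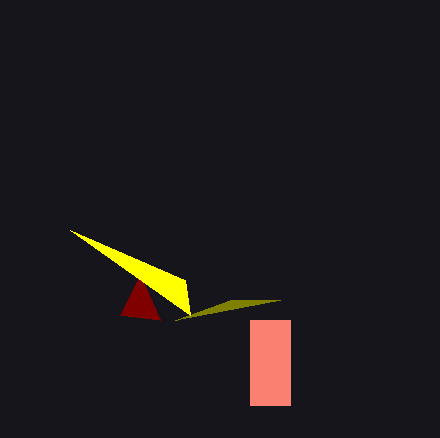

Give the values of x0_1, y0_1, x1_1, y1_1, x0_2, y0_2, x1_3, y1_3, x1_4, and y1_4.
x0_1 = 250; y0_1 = 320; x1_1 = 290; y1_1 = 405; x0_2 = 160; y0_2 = 320; x1_3 = 230; y1_3 = 300; x1_4 = 190; y1_4 = 315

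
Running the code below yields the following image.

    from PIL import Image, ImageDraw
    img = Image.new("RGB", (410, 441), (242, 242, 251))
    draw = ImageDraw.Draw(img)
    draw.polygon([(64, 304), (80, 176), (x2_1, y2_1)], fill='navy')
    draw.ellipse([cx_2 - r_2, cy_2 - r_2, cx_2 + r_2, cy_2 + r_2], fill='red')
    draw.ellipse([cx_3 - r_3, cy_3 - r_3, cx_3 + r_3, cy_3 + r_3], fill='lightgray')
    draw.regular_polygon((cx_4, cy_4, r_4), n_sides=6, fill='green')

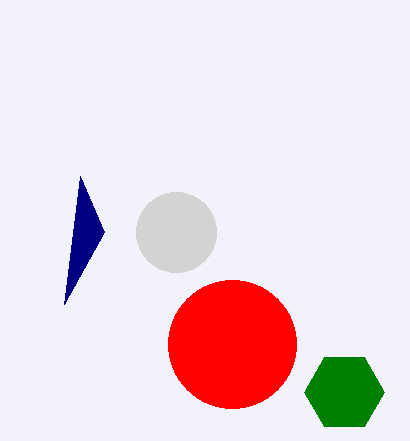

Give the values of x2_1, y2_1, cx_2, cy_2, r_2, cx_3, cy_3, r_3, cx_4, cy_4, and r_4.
x2_1 = 104; y2_1 = 232; cx_2 = 232; cy_2 = 344; r_2 = 64; cx_3 = 176; cy_3 = 232; r_3 = 40; cx_4 = 344; cy_4 = 392; r_4 = 40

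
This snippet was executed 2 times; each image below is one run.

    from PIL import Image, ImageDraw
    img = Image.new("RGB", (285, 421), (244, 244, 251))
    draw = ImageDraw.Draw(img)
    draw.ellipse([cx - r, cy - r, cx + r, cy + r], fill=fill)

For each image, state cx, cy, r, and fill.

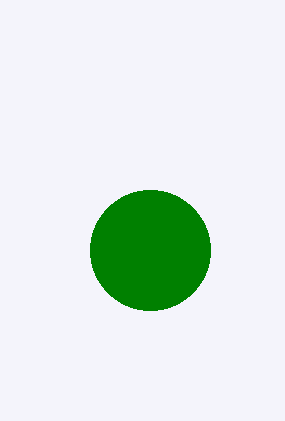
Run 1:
cx = 150; cy = 250; r = 60; fill = 'green'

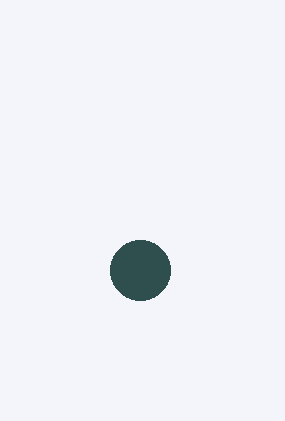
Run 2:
cx = 140
cy = 270
r = 30
fill = 'darkslategray'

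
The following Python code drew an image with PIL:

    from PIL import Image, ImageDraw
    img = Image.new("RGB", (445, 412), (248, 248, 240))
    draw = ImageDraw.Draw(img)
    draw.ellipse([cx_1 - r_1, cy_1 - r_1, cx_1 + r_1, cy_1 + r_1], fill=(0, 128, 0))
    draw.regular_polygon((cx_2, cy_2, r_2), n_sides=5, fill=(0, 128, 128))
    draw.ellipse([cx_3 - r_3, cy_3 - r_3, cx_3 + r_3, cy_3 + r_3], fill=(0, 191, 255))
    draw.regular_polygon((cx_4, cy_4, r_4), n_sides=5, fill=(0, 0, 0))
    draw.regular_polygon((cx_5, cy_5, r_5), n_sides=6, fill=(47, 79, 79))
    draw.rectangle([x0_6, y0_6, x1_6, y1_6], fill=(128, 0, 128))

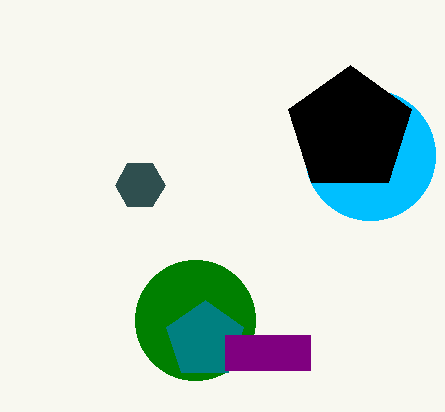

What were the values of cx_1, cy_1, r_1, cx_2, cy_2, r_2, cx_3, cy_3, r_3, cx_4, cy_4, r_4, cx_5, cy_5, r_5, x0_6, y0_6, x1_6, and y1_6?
cx_1 = 195
cy_1 = 320
r_1 = 60
cx_2 = 205
cy_2 = 340
r_2 = 40
cx_3 = 370
cy_3 = 155
r_3 = 65
cx_4 = 350
cy_4 = 130
r_4 = 65
cx_5 = 140
cy_5 = 185
r_5 = 25
x0_6 = 225
y0_6 = 335
x1_6 = 310
y1_6 = 370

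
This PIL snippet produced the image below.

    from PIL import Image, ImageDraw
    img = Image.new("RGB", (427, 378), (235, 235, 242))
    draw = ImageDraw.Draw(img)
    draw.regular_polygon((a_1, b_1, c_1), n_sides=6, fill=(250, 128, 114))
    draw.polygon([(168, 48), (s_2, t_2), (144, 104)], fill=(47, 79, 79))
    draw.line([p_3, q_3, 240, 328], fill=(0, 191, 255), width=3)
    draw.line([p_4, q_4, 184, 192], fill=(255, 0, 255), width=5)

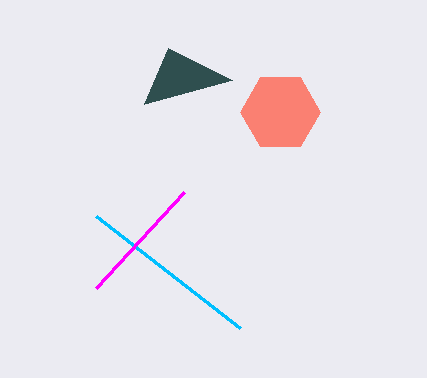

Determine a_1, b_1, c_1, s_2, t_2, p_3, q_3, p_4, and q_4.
a_1 = 280; b_1 = 112; c_1 = 40; s_2 = 232; t_2 = 80; p_3 = 96; q_3 = 216; p_4 = 96; q_4 = 288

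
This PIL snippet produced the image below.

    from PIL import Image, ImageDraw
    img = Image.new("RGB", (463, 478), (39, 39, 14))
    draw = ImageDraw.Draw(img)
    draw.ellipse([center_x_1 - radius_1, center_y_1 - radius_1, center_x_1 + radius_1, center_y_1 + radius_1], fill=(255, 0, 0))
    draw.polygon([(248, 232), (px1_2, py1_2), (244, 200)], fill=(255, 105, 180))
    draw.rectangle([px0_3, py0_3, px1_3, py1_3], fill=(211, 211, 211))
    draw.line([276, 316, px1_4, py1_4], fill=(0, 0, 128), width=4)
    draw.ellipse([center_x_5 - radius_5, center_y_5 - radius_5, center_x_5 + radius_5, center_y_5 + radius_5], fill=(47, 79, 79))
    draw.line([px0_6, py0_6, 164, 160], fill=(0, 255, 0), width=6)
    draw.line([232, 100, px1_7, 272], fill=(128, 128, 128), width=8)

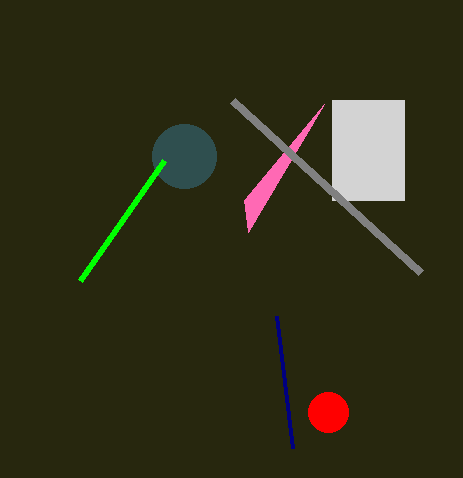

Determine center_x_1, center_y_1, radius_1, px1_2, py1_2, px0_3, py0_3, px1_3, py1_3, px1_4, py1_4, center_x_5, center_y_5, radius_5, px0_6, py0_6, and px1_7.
center_x_1 = 328; center_y_1 = 412; radius_1 = 20; px1_2 = 324; py1_2 = 104; px0_3 = 332; py0_3 = 100; px1_3 = 404; py1_3 = 200; px1_4 = 292; py1_4 = 448; center_x_5 = 184; center_y_5 = 156; radius_5 = 32; px0_6 = 80; py0_6 = 280; px1_7 = 420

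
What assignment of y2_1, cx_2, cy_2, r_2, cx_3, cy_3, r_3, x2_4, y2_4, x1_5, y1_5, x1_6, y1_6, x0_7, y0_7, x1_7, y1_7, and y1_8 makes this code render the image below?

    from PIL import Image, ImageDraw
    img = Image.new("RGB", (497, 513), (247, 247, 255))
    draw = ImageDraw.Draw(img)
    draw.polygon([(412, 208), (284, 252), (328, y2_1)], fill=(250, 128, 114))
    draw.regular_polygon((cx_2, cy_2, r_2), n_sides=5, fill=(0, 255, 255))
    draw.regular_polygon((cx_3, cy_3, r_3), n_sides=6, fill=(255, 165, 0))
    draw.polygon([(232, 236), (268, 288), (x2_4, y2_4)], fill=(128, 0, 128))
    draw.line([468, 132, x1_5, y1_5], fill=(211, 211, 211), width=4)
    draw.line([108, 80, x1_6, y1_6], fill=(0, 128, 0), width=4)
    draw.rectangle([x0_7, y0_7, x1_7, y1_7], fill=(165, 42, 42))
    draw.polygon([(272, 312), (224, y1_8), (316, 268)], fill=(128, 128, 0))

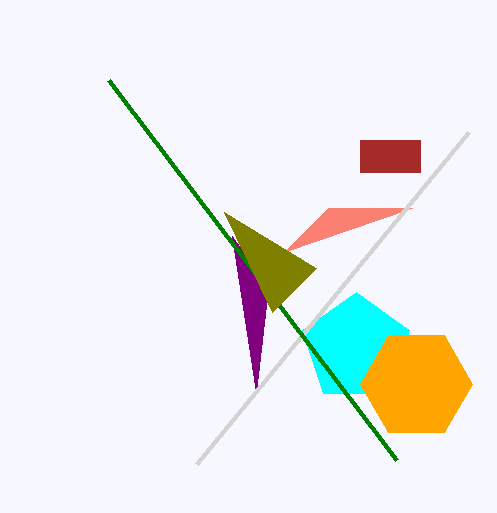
y2_1 = 208
cx_2 = 356
cy_2 = 348
r_2 = 56
cx_3 = 416
cy_3 = 384
r_3 = 56
x2_4 = 256
y2_4 = 392
x1_5 = 196
y1_5 = 464
x1_6 = 396
y1_6 = 460
x0_7 = 360
y0_7 = 140
x1_7 = 420
y1_7 = 172
y1_8 = 212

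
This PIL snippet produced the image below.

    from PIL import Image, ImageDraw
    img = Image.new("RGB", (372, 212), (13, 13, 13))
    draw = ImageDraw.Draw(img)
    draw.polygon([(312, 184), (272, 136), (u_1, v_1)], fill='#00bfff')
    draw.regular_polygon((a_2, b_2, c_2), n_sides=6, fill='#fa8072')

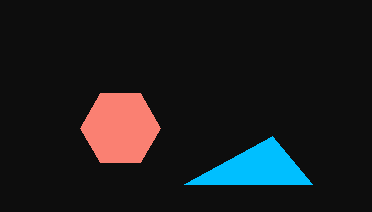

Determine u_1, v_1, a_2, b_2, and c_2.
u_1 = 184; v_1 = 184; a_2 = 120; b_2 = 128; c_2 = 40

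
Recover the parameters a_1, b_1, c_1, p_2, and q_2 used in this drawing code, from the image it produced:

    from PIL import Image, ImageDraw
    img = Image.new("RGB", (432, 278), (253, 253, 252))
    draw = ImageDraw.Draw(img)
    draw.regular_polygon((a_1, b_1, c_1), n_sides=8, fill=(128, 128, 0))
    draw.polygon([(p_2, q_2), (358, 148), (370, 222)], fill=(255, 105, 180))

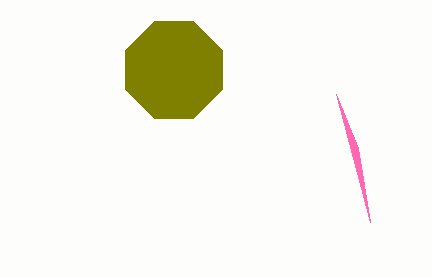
a_1 = 174
b_1 = 70
c_1 = 52
p_2 = 336
q_2 = 94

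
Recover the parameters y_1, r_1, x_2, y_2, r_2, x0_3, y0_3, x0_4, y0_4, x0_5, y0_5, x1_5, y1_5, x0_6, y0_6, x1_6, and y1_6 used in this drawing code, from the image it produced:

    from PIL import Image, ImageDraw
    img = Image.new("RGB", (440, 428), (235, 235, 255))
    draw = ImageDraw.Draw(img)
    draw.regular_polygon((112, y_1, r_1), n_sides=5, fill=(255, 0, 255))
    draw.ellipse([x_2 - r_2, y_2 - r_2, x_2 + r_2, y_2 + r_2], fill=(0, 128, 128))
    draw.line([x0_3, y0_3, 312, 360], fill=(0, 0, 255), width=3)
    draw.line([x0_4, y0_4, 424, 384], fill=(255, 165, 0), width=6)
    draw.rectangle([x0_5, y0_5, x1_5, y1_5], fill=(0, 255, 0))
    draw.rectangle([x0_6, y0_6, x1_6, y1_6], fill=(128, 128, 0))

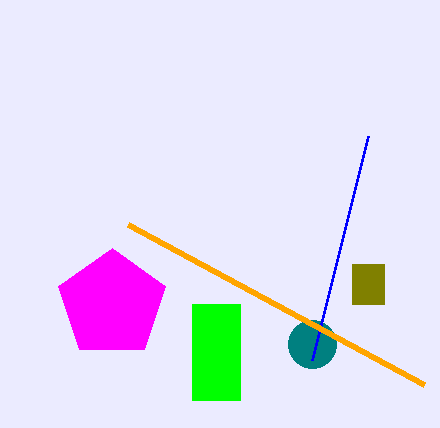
y_1 = 304; r_1 = 56; x_2 = 312; y_2 = 344; r_2 = 24; x0_3 = 368; y0_3 = 136; x0_4 = 128; y0_4 = 224; x0_5 = 192; y0_5 = 304; x1_5 = 240; y1_5 = 400; x0_6 = 352; y0_6 = 264; x1_6 = 384; y1_6 = 304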